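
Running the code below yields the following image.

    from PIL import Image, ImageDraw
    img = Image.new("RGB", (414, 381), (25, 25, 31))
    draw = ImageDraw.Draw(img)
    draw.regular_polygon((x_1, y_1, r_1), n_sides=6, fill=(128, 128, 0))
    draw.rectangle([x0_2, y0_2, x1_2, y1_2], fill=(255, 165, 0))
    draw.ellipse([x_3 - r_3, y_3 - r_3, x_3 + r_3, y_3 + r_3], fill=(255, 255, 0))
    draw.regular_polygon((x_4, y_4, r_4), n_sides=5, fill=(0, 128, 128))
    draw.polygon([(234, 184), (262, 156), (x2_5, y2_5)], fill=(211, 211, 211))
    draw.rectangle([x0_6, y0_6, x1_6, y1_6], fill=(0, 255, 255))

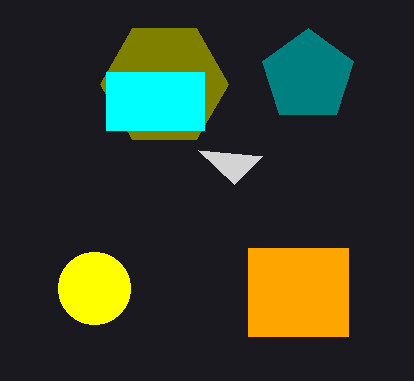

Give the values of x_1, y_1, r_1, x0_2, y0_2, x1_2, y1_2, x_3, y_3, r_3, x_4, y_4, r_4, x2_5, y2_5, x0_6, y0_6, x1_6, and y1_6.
x_1 = 164
y_1 = 84
r_1 = 64
x0_2 = 248
y0_2 = 248
x1_2 = 348
y1_2 = 336
x_3 = 94
y_3 = 288
r_3 = 36
x_4 = 308
y_4 = 76
r_4 = 48
x2_5 = 198
y2_5 = 150
x0_6 = 106
y0_6 = 72
x1_6 = 204
y1_6 = 130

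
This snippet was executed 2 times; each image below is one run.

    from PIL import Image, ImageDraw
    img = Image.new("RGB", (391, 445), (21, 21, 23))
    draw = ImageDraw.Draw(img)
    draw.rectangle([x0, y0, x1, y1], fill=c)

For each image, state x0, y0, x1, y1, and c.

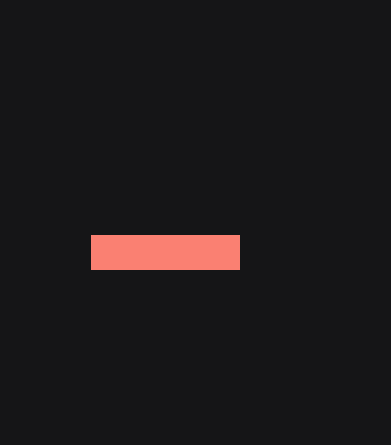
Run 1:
x0 = 91, y0 = 235, x1 = 239, y1 = 269, c = 'salmon'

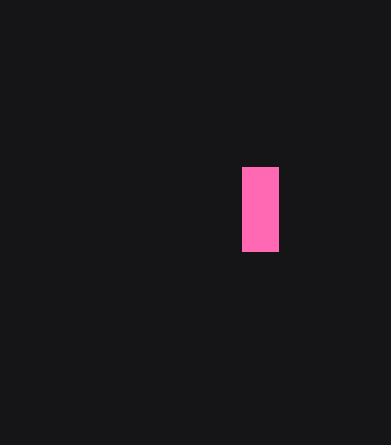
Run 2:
x0 = 242; y0 = 167; x1 = 278; y1 = 251; c = 'hotpink'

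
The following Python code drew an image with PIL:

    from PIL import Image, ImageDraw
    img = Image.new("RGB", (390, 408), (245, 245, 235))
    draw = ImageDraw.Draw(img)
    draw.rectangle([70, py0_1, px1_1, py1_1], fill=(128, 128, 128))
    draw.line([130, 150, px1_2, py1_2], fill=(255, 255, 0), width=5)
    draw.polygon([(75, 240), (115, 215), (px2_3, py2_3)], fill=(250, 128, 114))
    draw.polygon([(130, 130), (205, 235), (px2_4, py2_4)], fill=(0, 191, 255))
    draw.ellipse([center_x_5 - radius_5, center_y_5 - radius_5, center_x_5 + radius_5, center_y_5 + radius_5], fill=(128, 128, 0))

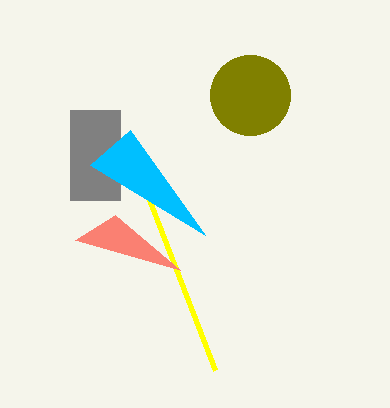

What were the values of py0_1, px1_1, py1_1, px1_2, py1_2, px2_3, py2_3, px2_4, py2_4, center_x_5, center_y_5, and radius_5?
py0_1 = 110, px1_1 = 120, py1_1 = 200, px1_2 = 215, py1_2 = 370, px2_3 = 180, py2_3 = 270, px2_4 = 90, py2_4 = 165, center_x_5 = 250, center_y_5 = 95, radius_5 = 40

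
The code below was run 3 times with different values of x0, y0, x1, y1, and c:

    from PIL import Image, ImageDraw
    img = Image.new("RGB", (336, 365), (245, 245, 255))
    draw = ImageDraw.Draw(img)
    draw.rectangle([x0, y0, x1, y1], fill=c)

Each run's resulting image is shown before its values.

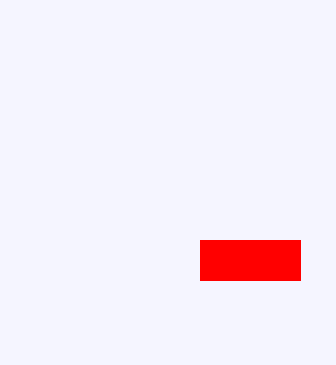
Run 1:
x0 = 200; y0 = 240; x1 = 300; y1 = 280; c = 'red'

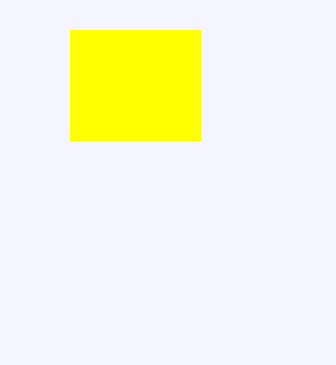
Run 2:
x0 = 70, y0 = 30, x1 = 200, y1 = 140, c = 'yellow'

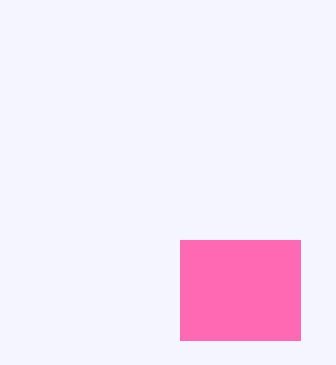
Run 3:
x0 = 180; y0 = 240; x1 = 300; y1 = 340; c = 'hotpink'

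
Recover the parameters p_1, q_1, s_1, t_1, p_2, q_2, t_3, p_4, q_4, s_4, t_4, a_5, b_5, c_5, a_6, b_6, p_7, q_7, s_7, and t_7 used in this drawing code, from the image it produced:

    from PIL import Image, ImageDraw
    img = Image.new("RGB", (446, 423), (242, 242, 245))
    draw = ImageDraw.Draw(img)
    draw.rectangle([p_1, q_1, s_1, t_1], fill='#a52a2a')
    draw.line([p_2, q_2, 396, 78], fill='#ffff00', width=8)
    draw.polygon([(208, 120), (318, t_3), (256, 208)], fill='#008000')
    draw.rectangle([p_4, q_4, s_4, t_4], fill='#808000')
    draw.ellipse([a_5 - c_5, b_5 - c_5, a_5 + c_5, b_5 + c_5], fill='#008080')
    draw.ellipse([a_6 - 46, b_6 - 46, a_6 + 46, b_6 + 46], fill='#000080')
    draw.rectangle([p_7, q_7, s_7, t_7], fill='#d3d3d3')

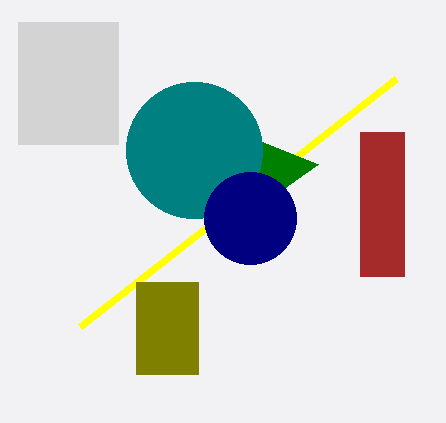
p_1 = 360, q_1 = 132, s_1 = 404, t_1 = 276, p_2 = 80, q_2 = 326, t_3 = 164, p_4 = 136, q_4 = 282, s_4 = 198, t_4 = 374, a_5 = 194, b_5 = 150, c_5 = 68, a_6 = 250, b_6 = 218, p_7 = 18, q_7 = 22, s_7 = 118, t_7 = 144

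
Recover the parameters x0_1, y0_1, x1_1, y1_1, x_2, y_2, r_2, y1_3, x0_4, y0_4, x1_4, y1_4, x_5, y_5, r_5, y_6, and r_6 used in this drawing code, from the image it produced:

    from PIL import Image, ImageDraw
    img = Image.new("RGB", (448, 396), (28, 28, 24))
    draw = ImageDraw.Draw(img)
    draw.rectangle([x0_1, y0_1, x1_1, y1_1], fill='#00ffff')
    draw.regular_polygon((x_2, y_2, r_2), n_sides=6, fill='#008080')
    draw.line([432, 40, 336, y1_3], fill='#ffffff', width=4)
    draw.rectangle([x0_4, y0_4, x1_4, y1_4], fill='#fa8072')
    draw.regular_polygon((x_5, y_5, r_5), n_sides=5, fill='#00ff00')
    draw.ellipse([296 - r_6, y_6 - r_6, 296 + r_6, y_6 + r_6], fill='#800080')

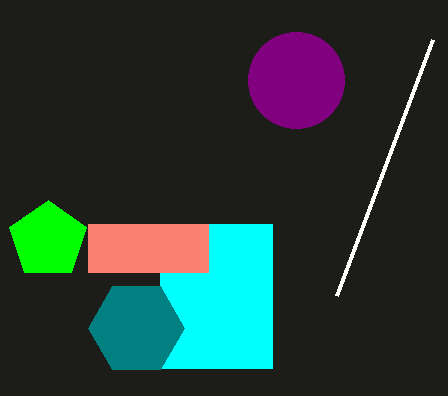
x0_1 = 160
y0_1 = 224
x1_1 = 272
y1_1 = 368
x_2 = 136
y_2 = 328
r_2 = 48
y1_3 = 296
x0_4 = 88
y0_4 = 224
x1_4 = 208
y1_4 = 272
x_5 = 48
y_5 = 240
r_5 = 40
y_6 = 80
r_6 = 48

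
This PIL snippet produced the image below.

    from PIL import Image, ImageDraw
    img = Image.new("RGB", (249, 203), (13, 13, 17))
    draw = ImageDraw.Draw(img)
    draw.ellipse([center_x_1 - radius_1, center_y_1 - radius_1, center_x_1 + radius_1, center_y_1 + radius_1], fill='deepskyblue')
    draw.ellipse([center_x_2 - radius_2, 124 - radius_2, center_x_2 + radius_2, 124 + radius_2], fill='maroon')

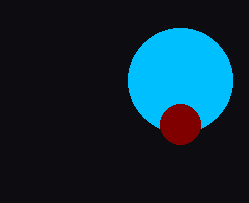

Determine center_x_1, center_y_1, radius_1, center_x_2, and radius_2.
center_x_1 = 180, center_y_1 = 80, radius_1 = 52, center_x_2 = 180, radius_2 = 20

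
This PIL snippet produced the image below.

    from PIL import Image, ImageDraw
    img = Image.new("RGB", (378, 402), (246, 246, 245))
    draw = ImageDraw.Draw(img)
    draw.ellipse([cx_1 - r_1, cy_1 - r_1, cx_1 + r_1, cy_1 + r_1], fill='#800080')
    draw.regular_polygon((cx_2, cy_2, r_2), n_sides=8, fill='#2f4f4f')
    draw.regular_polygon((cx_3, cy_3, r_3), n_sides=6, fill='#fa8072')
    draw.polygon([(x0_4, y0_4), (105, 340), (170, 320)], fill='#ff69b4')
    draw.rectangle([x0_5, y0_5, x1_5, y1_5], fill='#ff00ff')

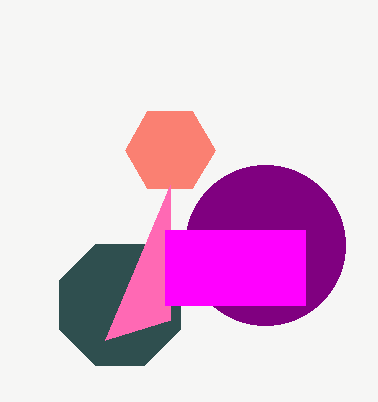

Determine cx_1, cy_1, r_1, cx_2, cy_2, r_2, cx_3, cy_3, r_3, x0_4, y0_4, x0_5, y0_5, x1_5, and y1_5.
cx_1 = 265; cy_1 = 245; r_1 = 80; cx_2 = 120; cy_2 = 305; r_2 = 65; cx_3 = 170; cy_3 = 150; r_3 = 45; x0_4 = 170; y0_4 = 185; x0_5 = 165; y0_5 = 230; x1_5 = 305; y1_5 = 305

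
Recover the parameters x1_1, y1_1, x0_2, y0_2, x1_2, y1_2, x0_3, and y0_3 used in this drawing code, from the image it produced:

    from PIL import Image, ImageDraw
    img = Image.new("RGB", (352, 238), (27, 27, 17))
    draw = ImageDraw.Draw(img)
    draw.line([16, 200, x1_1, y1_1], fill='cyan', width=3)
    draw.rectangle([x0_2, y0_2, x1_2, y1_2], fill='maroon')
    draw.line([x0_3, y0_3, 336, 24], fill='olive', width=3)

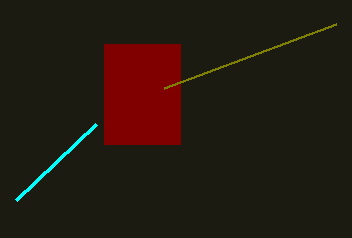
x1_1 = 96
y1_1 = 124
x0_2 = 104
y0_2 = 44
x1_2 = 180
y1_2 = 144
x0_3 = 164
y0_3 = 88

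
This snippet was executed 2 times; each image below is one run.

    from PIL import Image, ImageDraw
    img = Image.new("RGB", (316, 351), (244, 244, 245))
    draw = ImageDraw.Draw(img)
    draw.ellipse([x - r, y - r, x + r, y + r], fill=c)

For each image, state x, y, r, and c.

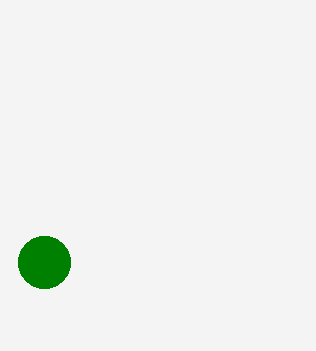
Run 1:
x = 44; y = 262; r = 26; c = 'green'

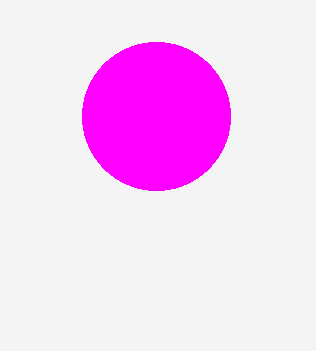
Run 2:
x = 156, y = 116, r = 74, c = 'magenta'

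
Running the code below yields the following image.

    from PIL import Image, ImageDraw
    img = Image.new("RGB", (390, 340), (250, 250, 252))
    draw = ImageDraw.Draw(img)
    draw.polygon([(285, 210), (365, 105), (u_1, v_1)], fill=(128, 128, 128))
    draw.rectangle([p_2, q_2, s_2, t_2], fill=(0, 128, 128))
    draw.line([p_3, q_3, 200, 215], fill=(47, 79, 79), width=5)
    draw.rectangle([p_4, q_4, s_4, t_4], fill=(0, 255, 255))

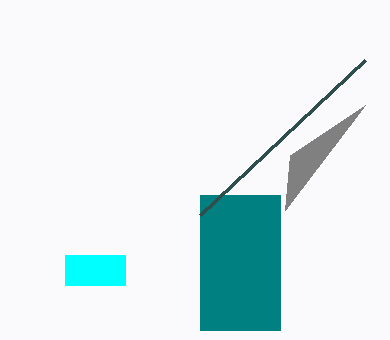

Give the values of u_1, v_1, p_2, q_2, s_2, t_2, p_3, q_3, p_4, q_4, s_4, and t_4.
u_1 = 290; v_1 = 155; p_2 = 200; q_2 = 195; s_2 = 280; t_2 = 330; p_3 = 365; q_3 = 60; p_4 = 65; q_4 = 255; s_4 = 125; t_4 = 285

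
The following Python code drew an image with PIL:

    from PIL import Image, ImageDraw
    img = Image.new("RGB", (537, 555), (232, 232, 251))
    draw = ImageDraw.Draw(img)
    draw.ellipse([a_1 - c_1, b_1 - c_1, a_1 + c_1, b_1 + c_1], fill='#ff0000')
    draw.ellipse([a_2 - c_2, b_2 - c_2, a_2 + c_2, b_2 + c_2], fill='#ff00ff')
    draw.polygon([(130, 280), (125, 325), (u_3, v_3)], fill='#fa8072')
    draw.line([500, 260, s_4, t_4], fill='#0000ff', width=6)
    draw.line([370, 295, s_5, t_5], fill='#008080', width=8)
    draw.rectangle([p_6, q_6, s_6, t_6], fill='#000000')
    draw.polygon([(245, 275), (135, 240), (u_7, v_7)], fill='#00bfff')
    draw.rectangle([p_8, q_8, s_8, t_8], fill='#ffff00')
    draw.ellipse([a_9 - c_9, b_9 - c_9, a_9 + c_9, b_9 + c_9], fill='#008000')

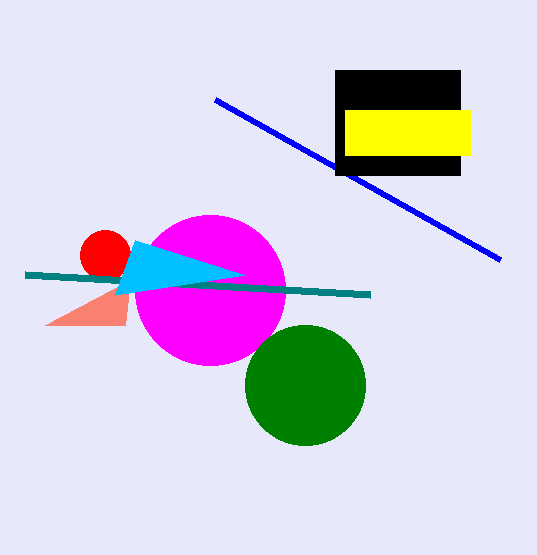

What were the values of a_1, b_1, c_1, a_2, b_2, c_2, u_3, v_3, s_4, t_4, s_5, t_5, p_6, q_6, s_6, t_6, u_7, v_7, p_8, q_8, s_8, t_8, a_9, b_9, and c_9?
a_1 = 105, b_1 = 255, c_1 = 25, a_2 = 210, b_2 = 290, c_2 = 75, u_3 = 45, v_3 = 325, s_4 = 215, t_4 = 100, s_5 = 25, t_5 = 275, p_6 = 335, q_6 = 70, s_6 = 460, t_6 = 175, u_7 = 115, v_7 = 295, p_8 = 345, q_8 = 110, s_8 = 470, t_8 = 155, a_9 = 305, b_9 = 385, c_9 = 60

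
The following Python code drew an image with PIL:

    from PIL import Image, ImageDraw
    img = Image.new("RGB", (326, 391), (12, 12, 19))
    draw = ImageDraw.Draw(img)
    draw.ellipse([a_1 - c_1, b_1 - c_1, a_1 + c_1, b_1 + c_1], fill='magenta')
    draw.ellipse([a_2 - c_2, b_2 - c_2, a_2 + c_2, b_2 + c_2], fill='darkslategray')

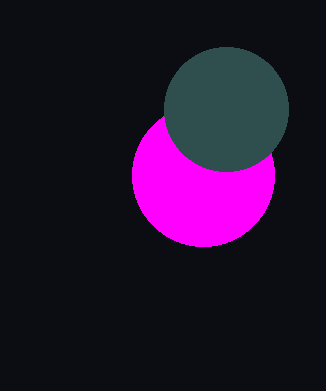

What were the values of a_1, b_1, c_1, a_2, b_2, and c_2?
a_1 = 203; b_1 = 175; c_1 = 71; a_2 = 226; b_2 = 109; c_2 = 62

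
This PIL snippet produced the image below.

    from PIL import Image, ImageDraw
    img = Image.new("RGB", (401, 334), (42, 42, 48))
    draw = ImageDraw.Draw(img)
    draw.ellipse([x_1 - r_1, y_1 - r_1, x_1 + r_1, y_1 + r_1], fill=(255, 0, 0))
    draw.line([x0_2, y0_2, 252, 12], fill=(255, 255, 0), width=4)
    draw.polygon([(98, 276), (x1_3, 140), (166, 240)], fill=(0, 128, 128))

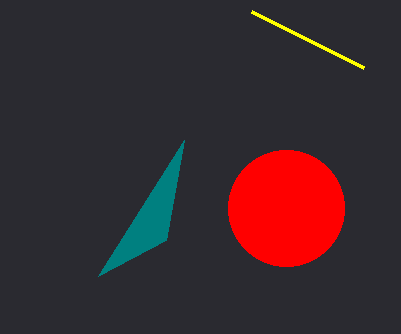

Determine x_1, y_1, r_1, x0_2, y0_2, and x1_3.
x_1 = 286; y_1 = 208; r_1 = 58; x0_2 = 364; y0_2 = 68; x1_3 = 184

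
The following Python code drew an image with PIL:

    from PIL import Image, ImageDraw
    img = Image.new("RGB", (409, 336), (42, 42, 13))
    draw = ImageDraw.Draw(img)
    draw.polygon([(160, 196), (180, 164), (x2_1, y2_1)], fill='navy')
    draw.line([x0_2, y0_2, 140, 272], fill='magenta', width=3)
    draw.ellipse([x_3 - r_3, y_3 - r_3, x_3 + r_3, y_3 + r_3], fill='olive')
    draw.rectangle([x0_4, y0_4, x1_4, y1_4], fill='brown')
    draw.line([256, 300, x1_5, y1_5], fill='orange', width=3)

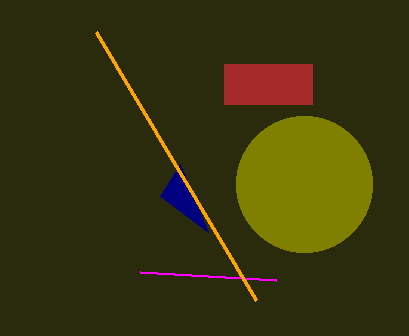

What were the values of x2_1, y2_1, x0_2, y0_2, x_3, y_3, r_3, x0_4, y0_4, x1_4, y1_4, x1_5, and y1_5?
x2_1 = 208; y2_1 = 232; x0_2 = 276; y0_2 = 280; x_3 = 304; y_3 = 184; r_3 = 68; x0_4 = 224; y0_4 = 64; x1_4 = 312; y1_4 = 104; x1_5 = 96; y1_5 = 32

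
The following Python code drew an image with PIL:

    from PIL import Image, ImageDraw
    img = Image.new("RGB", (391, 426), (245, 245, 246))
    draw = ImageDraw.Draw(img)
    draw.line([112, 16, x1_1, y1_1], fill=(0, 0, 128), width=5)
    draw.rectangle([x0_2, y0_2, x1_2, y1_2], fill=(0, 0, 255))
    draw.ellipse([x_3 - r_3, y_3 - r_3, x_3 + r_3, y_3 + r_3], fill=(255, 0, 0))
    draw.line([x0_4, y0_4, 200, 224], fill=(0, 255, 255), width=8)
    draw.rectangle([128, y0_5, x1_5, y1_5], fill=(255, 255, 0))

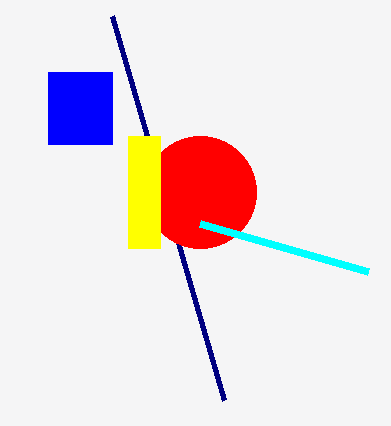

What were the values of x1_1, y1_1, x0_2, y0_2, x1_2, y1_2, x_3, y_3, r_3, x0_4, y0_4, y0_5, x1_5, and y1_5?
x1_1 = 224, y1_1 = 400, x0_2 = 48, y0_2 = 72, x1_2 = 112, y1_2 = 144, x_3 = 200, y_3 = 192, r_3 = 56, x0_4 = 368, y0_4 = 272, y0_5 = 136, x1_5 = 160, y1_5 = 248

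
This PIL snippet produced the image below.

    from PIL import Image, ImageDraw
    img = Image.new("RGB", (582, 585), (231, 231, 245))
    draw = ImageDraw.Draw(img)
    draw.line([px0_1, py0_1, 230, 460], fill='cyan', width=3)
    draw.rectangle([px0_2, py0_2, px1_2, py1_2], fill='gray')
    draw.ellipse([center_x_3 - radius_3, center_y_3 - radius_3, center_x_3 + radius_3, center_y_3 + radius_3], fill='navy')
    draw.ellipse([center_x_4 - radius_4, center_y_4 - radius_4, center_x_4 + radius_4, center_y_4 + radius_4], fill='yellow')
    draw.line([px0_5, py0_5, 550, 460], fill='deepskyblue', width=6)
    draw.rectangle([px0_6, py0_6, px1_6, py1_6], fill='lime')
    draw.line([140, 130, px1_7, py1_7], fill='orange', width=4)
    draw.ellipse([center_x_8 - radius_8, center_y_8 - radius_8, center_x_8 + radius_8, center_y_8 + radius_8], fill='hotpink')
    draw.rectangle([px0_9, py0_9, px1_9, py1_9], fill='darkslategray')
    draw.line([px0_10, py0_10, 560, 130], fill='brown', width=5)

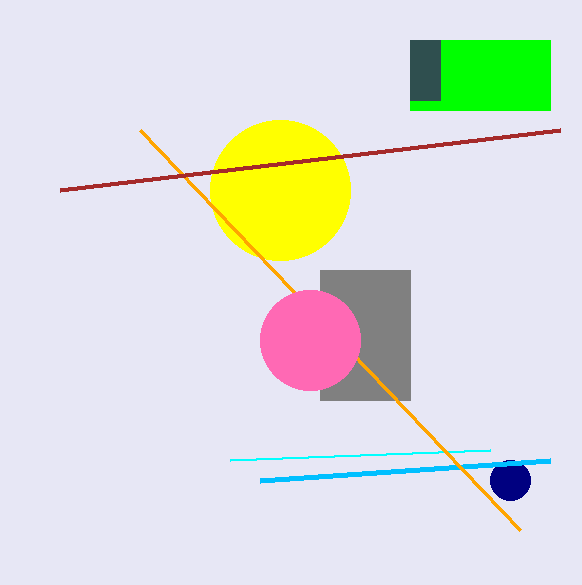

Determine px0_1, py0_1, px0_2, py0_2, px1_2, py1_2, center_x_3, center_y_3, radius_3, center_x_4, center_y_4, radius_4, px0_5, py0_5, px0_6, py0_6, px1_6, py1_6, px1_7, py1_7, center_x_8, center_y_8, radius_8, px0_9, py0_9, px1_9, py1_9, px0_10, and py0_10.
px0_1 = 490, py0_1 = 450, px0_2 = 320, py0_2 = 270, px1_2 = 410, py1_2 = 400, center_x_3 = 510, center_y_3 = 480, radius_3 = 20, center_x_4 = 280, center_y_4 = 190, radius_4 = 70, px0_5 = 260, py0_5 = 480, px0_6 = 410, py0_6 = 40, px1_6 = 550, py1_6 = 110, px1_7 = 520, py1_7 = 530, center_x_8 = 310, center_y_8 = 340, radius_8 = 50, px0_9 = 410, py0_9 = 40, px1_9 = 440, py1_9 = 100, px0_10 = 60, py0_10 = 190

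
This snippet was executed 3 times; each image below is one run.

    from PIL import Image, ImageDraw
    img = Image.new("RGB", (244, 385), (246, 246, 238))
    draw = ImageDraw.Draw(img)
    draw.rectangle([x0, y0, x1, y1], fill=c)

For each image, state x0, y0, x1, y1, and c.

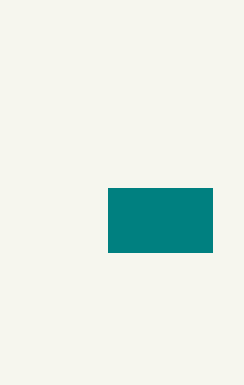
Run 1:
x0 = 108; y0 = 188; x1 = 212; y1 = 252; c = 'teal'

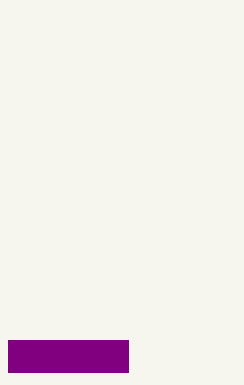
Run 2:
x0 = 8; y0 = 340; x1 = 128; y1 = 372; c = 'purple'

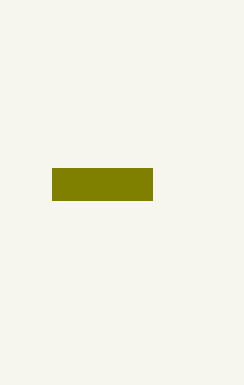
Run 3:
x0 = 52; y0 = 168; x1 = 152; y1 = 200; c = 'olive'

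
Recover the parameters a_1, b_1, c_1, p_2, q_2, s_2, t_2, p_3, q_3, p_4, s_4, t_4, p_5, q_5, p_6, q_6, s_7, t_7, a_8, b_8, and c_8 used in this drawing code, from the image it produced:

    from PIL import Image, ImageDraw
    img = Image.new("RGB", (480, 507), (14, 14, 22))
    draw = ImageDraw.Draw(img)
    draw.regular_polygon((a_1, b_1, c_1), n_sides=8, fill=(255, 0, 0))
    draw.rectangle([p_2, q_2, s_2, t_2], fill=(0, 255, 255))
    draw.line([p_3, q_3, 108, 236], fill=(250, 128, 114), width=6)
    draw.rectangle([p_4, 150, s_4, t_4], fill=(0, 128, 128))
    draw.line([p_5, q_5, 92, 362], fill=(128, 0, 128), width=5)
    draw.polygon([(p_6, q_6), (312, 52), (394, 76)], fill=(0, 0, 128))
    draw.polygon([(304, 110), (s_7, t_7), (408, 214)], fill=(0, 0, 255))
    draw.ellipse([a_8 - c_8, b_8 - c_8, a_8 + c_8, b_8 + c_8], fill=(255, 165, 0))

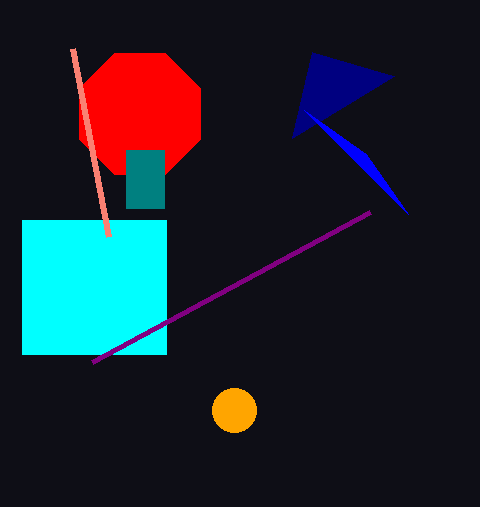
a_1 = 140, b_1 = 114, c_1 = 66, p_2 = 22, q_2 = 220, s_2 = 166, t_2 = 354, p_3 = 72, q_3 = 48, p_4 = 126, s_4 = 164, t_4 = 208, p_5 = 370, q_5 = 212, p_6 = 292, q_6 = 138, s_7 = 366, t_7 = 154, a_8 = 234, b_8 = 410, c_8 = 22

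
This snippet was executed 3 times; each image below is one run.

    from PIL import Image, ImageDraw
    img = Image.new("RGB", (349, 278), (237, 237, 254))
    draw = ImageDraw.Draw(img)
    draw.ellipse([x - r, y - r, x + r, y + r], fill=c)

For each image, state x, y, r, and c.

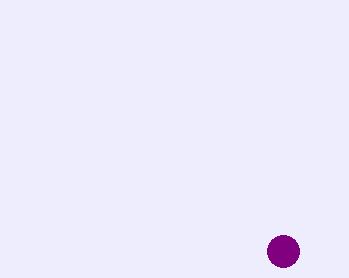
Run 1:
x = 283, y = 251, r = 16, c = 'purple'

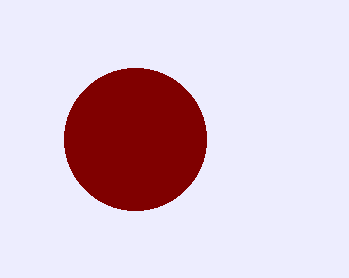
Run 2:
x = 135, y = 139, r = 71, c = 'maroon'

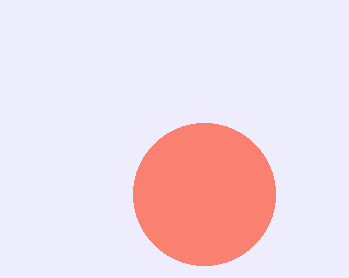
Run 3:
x = 204; y = 194; r = 71; c = 'salmon'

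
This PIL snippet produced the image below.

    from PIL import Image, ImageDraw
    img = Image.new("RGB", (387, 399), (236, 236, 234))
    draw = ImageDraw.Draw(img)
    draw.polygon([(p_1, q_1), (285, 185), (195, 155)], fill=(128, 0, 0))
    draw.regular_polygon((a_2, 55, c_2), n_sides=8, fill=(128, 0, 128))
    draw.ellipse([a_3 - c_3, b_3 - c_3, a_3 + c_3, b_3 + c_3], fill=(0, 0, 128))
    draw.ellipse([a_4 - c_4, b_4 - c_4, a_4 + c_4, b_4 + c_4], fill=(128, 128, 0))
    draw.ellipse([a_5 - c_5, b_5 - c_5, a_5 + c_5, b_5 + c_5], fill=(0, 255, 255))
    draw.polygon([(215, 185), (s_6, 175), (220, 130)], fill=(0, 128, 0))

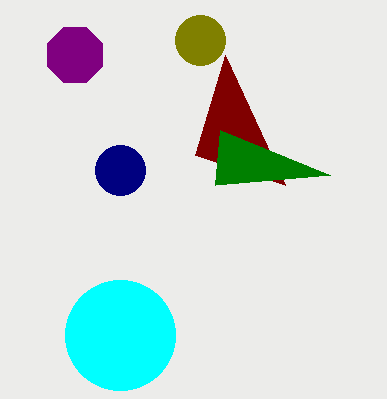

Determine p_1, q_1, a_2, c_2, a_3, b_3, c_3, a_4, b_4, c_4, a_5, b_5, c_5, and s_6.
p_1 = 225
q_1 = 55
a_2 = 75
c_2 = 30
a_3 = 120
b_3 = 170
c_3 = 25
a_4 = 200
b_4 = 40
c_4 = 25
a_5 = 120
b_5 = 335
c_5 = 55
s_6 = 330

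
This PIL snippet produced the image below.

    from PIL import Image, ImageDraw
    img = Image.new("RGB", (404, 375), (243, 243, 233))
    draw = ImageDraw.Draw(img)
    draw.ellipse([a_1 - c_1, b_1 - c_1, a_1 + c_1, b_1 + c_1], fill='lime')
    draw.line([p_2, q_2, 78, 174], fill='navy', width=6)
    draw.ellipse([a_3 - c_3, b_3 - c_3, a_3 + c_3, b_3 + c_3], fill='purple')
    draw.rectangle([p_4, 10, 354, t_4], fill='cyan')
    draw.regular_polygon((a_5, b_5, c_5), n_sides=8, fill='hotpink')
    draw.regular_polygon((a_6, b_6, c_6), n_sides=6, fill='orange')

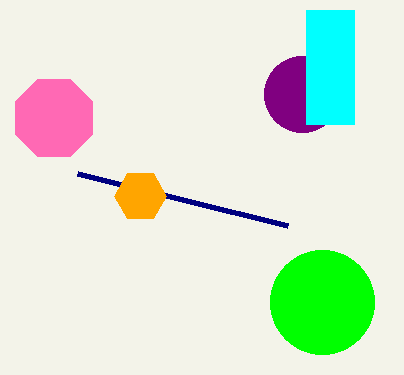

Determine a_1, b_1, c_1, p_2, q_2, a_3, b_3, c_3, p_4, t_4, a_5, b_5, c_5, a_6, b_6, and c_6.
a_1 = 322
b_1 = 302
c_1 = 52
p_2 = 288
q_2 = 226
a_3 = 302
b_3 = 94
c_3 = 38
p_4 = 306
t_4 = 124
a_5 = 54
b_5 = 118
c_5 = 42
a_6 = 140
b_6 = 196
c_6 = 26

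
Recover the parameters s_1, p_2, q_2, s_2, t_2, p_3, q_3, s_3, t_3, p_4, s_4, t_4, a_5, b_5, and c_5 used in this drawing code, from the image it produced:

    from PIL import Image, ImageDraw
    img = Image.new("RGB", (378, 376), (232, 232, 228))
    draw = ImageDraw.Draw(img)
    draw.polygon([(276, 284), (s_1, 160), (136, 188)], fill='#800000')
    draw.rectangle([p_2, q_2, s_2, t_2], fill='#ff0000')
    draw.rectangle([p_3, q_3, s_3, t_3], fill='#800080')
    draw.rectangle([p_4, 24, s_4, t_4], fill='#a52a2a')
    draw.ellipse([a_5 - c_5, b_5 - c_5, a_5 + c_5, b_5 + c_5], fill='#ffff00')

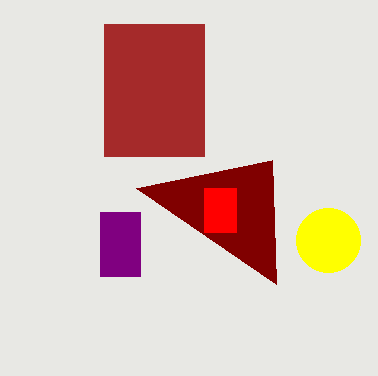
s_1 = 272
p_2 = 204
q_2 = 188
s_2 = 236
t_2 = 232
p_3 = 100
q_3 = 212
s_3 = 140
t_3 = 276
p_4 = 104
s_4 = 204
t_4 = 156
a_5 = 328
b_5 = 240
c_5 = 32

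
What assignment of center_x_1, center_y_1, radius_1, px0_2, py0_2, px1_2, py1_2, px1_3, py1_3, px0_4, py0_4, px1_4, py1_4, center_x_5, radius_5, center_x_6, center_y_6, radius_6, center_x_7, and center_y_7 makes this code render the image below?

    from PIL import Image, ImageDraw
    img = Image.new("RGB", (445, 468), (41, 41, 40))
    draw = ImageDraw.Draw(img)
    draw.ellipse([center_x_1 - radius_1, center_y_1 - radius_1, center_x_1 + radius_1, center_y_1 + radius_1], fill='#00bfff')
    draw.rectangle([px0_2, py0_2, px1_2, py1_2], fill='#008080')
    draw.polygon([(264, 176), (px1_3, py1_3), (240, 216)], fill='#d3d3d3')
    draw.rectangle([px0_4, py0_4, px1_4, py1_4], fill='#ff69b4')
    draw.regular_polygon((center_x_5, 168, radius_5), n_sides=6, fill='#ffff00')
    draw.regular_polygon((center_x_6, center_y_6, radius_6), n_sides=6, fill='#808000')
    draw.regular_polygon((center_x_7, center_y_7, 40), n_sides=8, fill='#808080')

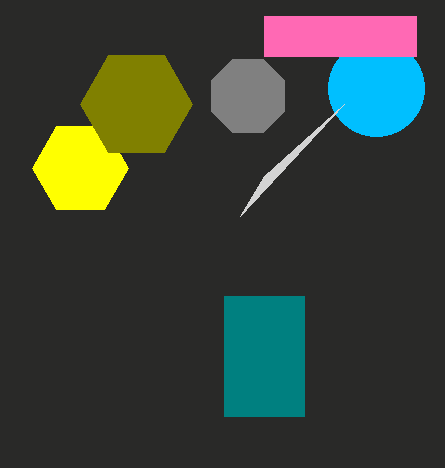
center_x_1 = 376, center_y_1 = 88, radius_1 = 48, px0_2 = 224, py0_2 = 296, px1_2 = 304, py1_2 = 416, px1_3 = 344, py1_3 = 104, px0_4 = 264, py0_4 = 16, px1_4 = 416, py1_4 = 56, center_x_5 = 80, radius_5 = 48, center_x_6 = 136, center_y_6 = 104, radius_6 = 56, center_x_7 = 248, center_y_7 = 96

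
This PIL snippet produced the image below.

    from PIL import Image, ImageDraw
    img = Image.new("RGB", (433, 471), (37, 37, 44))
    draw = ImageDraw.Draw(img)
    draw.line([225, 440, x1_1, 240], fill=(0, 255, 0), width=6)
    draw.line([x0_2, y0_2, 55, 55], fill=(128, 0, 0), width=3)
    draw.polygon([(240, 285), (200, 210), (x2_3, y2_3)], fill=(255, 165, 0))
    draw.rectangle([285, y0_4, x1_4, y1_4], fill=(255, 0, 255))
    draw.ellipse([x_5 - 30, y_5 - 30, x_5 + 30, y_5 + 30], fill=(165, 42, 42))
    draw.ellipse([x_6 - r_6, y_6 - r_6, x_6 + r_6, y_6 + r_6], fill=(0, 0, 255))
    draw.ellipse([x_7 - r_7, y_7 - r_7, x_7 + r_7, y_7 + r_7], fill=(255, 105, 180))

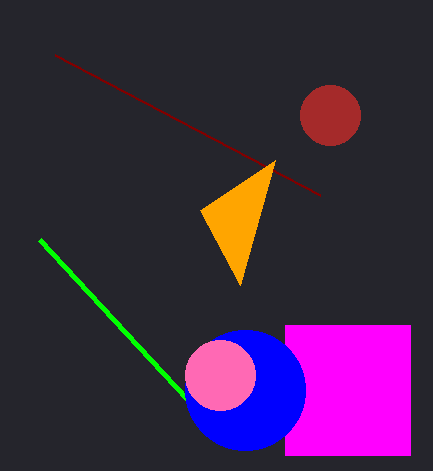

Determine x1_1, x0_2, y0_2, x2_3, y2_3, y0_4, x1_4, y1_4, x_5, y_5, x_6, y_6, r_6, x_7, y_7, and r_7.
x1_1 = 40; x0_2 = 320; y0_2 = 195; x2_3 = 275; y2_3 = 160; y0_4 = 325; x1_4 = 410; y1_4 = 455; x_5 = 330; y_5 = 115; x_6 = 245; y_6 = 390; r_6 = 60; x_7 = 220; y_7 = 375; r_7 = 35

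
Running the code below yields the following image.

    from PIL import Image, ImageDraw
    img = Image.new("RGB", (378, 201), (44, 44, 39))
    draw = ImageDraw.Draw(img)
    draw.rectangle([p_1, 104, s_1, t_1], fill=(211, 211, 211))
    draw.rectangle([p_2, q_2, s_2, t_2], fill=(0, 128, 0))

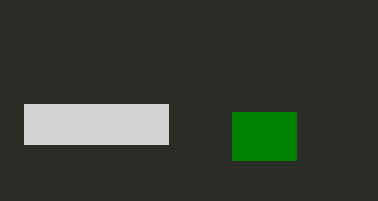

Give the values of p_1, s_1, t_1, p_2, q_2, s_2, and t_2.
p_1 = 24; s_1 = 168; t_1 = 144; p_2 = 232; q_2 = 112; s_2 = 296; t_2 = 160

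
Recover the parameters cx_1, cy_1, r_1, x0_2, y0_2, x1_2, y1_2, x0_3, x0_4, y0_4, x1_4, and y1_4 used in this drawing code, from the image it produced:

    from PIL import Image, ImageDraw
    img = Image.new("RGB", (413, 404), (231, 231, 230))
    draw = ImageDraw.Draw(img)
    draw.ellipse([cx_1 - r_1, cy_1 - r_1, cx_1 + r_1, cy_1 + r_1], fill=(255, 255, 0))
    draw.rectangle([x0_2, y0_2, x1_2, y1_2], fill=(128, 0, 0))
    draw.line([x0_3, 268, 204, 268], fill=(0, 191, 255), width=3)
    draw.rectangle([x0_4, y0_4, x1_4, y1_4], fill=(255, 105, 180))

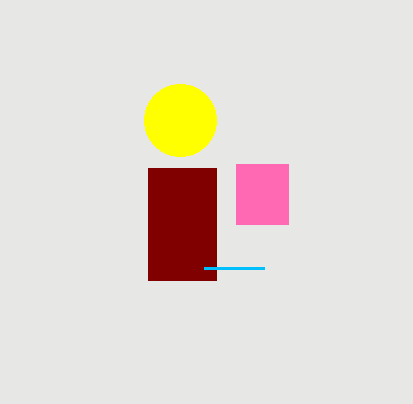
cx_1 = 180, cy_1 = 120, r_1 = 36, x0_2 = 148, y0_2 = 168, x1_2 = 216, y1_2 = 280, x0_3 = 264, x0_4 = 236, y0_4 = 164, x1_4 = 288, y1_4 = 224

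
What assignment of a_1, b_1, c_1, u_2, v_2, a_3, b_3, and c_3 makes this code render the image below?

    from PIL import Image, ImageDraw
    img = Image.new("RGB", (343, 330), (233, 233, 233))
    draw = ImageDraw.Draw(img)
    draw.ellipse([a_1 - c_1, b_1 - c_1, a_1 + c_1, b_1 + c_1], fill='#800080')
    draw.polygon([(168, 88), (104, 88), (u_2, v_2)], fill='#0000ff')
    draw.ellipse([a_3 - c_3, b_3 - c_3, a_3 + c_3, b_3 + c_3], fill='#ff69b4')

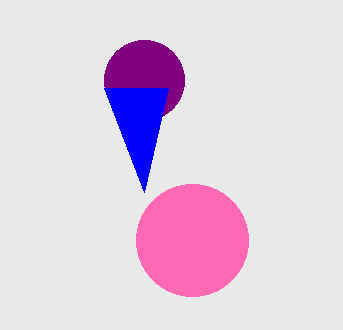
a_1 = 144, b_1 = 80, c_1 = 40, u_2 = 144, v_2 = 192, a_3 = 192, b_3 = 240, c_3 = 56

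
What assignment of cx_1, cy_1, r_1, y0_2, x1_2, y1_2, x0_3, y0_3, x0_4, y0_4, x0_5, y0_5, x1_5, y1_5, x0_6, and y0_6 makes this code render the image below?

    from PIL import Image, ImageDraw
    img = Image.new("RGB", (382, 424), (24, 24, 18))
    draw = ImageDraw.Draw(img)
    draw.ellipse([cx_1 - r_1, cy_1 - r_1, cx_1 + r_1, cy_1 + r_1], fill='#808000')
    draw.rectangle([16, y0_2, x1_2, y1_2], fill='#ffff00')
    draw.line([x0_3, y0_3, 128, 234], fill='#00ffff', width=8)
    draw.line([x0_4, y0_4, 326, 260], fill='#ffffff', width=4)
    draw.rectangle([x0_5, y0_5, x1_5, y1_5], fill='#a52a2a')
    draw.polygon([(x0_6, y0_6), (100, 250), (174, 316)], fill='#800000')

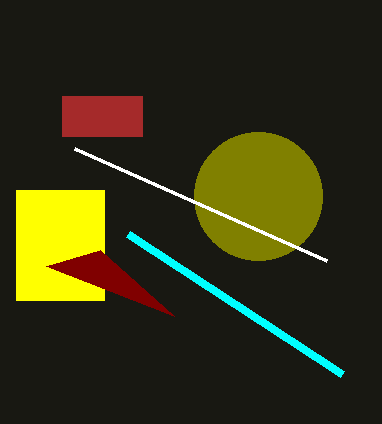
cx_1 = 258, cy_1 = 196, r_1 = 64, y0_2 = 190, x1_2 = 104, y1_2 = 300, x0_3 = 342, y0_3 = 374, x0_4 = 74, y0_4 = 148, x0_5 = 62, y0_5 = 96, x1_5 = 142, y1_5 = 136, x0_6 = 46, y0_6 = 266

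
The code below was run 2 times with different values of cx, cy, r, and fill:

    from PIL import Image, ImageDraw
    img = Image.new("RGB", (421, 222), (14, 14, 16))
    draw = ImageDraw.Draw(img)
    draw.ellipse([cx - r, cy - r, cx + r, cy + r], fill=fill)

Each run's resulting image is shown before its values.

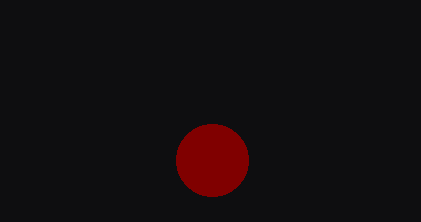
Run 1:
cx = 212
cy = 160
r = 36
fill = 'maroon'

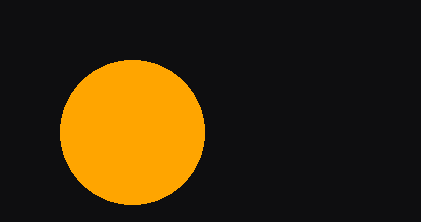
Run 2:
cx = 132
cy = 132
r = 72
fill = 'orange'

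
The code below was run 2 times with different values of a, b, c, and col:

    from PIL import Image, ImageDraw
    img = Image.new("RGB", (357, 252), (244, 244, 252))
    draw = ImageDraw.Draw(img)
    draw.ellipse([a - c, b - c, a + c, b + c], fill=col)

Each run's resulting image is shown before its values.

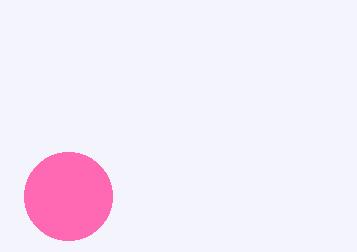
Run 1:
a = 68
b = 196
c = 44
col = 'hotpink'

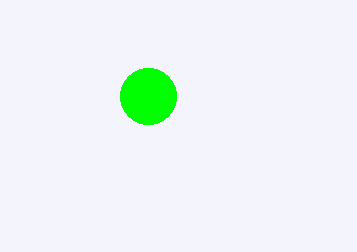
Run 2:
a = 148; b = 96; c = 28; col = 'lime'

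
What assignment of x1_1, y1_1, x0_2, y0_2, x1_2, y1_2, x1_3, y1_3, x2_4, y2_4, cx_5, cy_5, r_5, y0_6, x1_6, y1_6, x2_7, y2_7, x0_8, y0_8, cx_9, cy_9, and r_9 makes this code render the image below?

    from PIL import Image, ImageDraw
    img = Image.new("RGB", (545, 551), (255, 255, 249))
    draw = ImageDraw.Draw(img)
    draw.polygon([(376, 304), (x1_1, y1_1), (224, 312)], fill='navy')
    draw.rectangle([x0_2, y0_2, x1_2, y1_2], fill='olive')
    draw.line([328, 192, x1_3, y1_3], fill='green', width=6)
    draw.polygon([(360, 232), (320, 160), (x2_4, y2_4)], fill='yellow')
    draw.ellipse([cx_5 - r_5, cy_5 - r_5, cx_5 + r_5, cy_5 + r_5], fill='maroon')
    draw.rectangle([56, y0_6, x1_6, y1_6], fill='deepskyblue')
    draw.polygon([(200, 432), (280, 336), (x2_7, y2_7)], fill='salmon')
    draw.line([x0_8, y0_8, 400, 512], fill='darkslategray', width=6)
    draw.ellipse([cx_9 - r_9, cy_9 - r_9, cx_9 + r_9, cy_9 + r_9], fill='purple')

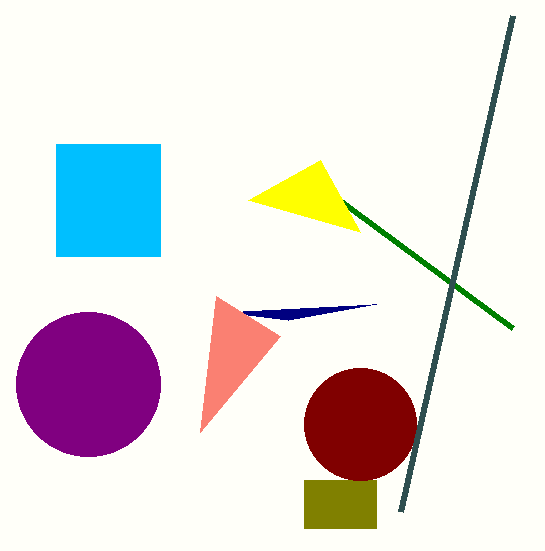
x1_1 = 288, y1_1 = 320, x0_2 = 304, y0_2 = 480, x1_2 = 376, y1_2 = 528, x1_3 = 512, y1_3 = 328, x2_4 = 248, y2_4 = 200, cx_5 = 360, cy_5 = 424, r_5 = 56, y0_6 = 144, x1_6 = 160, y1_6 = 256, x2_7 = 216, y2_7 = 296, x0_8 = 512, y0_8 = 16, cx_9 = 88, cy_9 = 384, r_9 = 72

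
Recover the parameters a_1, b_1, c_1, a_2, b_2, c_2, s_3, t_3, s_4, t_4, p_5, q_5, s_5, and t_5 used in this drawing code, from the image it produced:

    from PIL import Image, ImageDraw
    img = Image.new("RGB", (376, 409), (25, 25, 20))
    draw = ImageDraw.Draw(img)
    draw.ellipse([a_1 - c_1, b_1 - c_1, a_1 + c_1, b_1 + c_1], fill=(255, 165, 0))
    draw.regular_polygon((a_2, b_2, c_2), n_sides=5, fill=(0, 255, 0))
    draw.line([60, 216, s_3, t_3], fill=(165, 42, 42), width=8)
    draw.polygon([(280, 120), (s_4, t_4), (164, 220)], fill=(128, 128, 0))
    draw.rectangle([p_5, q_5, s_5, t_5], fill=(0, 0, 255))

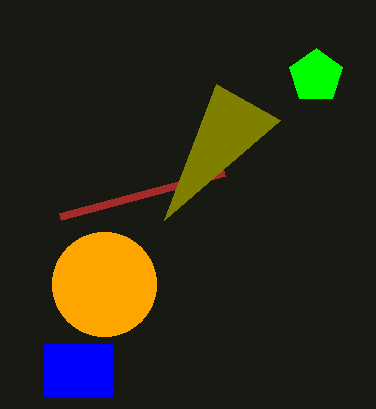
a_1 = 104; b_1 = 284; c_1 = 52; a_2 = 316; b_2 = 76; c_2 = 28; s_3 = 224; t_3 = 172; s_4 = 216; t_4 = 84; p_5 = 44; q_5 = 344; s_5 = 112; t_5 = 396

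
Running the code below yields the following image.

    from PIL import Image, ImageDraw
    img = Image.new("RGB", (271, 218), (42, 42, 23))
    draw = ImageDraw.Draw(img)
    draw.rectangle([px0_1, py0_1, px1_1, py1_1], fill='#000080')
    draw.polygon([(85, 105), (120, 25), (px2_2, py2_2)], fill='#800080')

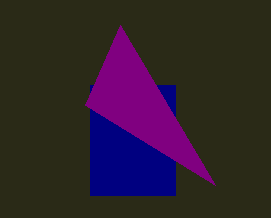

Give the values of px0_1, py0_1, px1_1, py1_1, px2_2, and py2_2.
px0_1 = 90
py0_1 = 85
px1_1 = 175
py1_1 = 195
px2_2 = 215
py2_2 = 185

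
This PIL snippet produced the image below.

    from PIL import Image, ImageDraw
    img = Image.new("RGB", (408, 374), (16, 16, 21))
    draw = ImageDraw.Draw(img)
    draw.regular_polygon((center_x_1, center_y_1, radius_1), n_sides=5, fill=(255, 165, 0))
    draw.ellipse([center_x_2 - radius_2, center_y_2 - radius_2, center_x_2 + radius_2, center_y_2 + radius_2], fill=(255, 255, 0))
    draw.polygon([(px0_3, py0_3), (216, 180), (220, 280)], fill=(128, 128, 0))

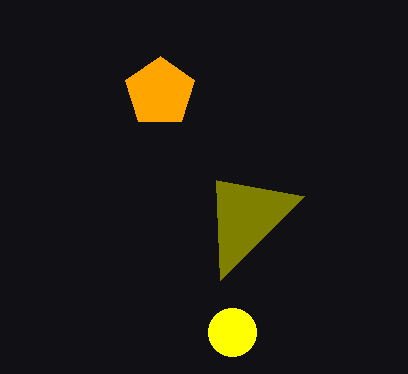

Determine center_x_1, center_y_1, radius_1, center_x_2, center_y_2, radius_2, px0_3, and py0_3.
center_x_1 = 160, center_y_1 = 92, radius_1 = 36, center_x_2 = 232, center_y_2 = 332, radius_2 = 24, px0_3 = 304, py0_3 = 196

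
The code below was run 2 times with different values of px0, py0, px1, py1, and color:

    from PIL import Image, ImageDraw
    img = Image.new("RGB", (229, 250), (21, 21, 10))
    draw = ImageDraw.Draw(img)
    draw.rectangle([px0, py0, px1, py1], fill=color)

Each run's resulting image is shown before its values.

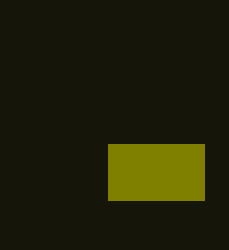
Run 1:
px0 = 108; py0 = 144; px1 = 204; py1 = 200; color = 'olive'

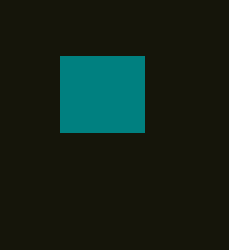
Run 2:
px0 = 60
py0 = 56
px1 = 144
py1 = 132
color = 'teal'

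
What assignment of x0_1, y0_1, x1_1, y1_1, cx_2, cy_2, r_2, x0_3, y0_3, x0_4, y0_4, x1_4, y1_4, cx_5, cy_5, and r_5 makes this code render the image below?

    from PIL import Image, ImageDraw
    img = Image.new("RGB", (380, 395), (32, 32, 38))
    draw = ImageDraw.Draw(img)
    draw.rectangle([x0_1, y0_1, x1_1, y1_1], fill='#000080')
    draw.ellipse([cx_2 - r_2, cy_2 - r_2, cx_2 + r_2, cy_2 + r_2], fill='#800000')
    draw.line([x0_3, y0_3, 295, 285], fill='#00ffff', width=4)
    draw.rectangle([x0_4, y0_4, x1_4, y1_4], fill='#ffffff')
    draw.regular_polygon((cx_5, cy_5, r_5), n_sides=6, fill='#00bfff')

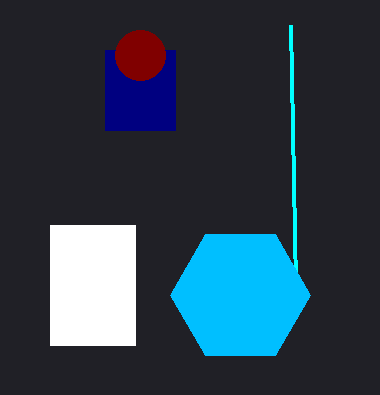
x0_1 = 105
y0_1 = 50
x1_1 = 175
y1_1 = 130
cx_2 = 140
cy_2 = 55
r_2 = 25
x0_3 = 290
y0_3 = 25
x0_4 = 50
y0_4 = 225
x1_4 = 135
y1_4 = 345
cx_5 = 240
cy_5 = 295
r_5 = 70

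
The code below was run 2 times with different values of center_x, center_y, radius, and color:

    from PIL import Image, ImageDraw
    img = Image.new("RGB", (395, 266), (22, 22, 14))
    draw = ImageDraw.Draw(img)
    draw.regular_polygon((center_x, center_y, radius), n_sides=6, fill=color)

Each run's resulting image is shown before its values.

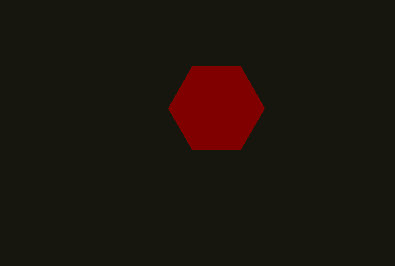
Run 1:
center_x = 216, center_y = 108, radius = 48, color = 'maroon'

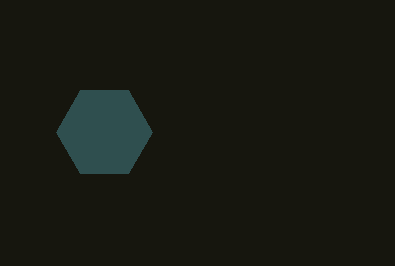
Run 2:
center_x = 104, center_y = 132, radius = 48, color = 'darkslategray'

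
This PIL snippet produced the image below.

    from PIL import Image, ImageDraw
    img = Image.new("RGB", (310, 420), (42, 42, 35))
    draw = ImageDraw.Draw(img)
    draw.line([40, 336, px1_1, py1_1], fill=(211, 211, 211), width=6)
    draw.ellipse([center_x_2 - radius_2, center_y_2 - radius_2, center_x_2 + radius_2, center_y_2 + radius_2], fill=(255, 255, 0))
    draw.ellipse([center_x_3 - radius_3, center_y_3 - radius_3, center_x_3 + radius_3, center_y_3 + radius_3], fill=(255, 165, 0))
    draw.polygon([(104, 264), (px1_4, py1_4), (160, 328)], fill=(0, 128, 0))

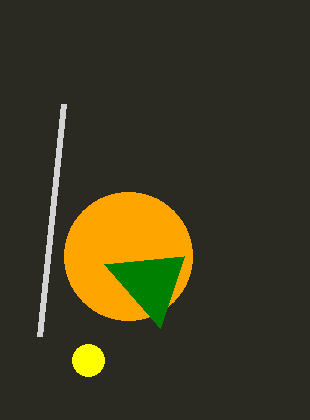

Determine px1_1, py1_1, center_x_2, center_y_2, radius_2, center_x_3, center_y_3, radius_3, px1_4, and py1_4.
px1_1 = 64
py1_1 = 104
center_x_2 = 88
center_y_2 = 360
radius_2 = 16
center_x_3 = 128
center_y_3 = 256
radius_3 = 64
px1_4 = 184
py1_4 = 256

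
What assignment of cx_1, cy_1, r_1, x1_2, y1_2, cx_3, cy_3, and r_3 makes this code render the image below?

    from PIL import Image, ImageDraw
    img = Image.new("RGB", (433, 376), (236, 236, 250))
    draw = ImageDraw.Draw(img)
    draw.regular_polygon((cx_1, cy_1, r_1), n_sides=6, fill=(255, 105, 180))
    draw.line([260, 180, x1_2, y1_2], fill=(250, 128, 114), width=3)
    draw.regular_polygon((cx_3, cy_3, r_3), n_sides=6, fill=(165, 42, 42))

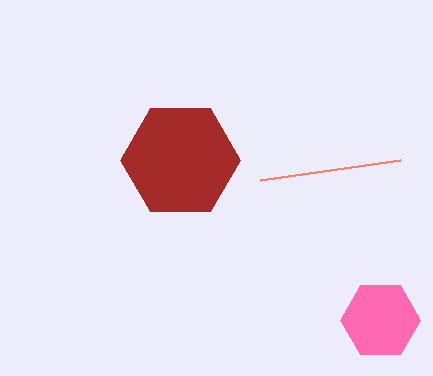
cx_1 = 380, cy_1 = 320, r_1 = 40, x1_2 = 400, y1_2 = 160, cx_3 = 180, cy_3 = 160, r_3 = 60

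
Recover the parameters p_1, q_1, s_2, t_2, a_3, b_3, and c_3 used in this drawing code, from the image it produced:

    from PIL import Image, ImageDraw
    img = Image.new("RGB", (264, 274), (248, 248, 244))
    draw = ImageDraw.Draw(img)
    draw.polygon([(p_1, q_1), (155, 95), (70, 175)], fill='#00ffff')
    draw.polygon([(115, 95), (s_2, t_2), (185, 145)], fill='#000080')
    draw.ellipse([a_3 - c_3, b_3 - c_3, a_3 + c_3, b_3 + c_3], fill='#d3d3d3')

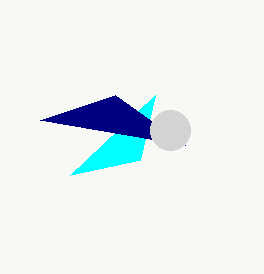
p_1 = 140
q_1 = 160
s_2 = 40
t_2 = 120
a_3 = 170
b_3 = 130
c_3 = 20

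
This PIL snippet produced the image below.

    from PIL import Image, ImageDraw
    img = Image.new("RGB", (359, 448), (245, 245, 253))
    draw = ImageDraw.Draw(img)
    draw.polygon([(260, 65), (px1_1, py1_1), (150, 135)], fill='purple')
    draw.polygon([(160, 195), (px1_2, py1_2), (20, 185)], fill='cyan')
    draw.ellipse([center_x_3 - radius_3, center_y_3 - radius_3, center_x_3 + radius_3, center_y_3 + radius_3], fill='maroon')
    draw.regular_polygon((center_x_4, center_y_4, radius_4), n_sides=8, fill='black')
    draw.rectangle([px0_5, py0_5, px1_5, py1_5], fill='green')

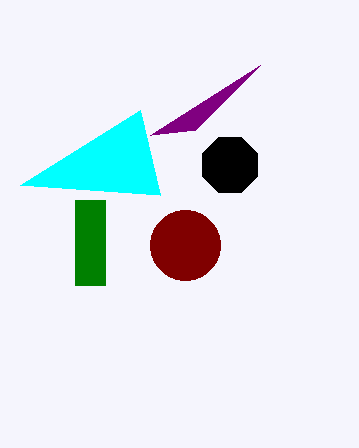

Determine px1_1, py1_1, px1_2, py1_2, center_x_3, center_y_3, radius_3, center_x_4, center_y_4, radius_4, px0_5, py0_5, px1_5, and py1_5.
px1_1 = 195
py1_1 = 130
px1_2 = 140
py1_2 = 110
center_x_3 = 185
center_y_3 = 245
radius_3 = 35
center_x_4 = 230
center_y_4 = 165
radius_4 = 30
px0_5 = 75
py0_5 = 200
px1_5 = 105
py1_5 = 285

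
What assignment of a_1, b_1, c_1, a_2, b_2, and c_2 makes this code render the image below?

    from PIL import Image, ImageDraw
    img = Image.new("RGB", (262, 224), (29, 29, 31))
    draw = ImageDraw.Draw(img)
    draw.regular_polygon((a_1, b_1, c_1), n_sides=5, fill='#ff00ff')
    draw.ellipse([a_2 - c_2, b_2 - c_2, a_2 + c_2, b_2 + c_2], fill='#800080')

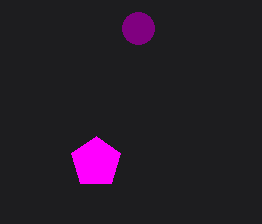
a_1 = 96; b_1 = 162; c_1 = 26; a_2 = 138; b_2 = 28; c_2 = 16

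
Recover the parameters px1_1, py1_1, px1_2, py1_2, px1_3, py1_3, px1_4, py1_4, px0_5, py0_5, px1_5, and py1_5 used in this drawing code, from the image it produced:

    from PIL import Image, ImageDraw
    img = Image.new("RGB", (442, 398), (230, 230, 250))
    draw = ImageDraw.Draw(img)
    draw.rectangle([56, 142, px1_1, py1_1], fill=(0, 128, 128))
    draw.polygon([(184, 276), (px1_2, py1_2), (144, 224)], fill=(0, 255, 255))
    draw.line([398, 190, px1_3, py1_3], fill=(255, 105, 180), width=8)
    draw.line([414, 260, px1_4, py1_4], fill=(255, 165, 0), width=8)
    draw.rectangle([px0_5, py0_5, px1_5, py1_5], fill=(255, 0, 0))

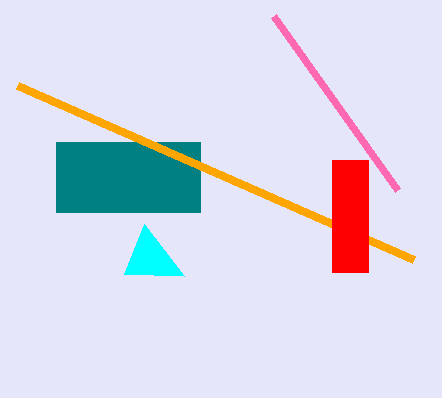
px1_1 = 200, py1_1 = 212, px1_2 = 124, py1_2 = 274, px1_3 = 274, py1_3 = 16, px1_4 = 18, py1_4 = 86, px0_5 = 332, py0_5 = 160, px1_5 = 368, py1_5 = 272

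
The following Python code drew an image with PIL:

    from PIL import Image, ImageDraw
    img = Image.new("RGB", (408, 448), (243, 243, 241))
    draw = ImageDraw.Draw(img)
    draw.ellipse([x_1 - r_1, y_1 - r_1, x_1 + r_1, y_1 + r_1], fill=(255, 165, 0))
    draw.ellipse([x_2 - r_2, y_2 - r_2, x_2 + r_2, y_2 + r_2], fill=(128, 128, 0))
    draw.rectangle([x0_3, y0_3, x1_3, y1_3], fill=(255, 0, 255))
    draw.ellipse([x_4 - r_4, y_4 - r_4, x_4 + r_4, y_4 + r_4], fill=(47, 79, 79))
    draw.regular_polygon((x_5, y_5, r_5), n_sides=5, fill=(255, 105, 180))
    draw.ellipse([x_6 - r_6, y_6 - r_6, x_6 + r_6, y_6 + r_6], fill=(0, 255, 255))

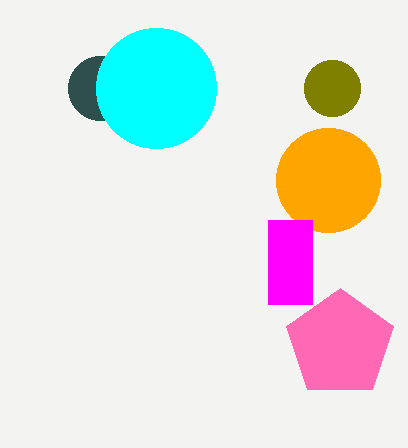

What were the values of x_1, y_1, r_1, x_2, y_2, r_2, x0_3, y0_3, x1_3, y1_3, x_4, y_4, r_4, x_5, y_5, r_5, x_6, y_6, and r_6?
x_1 = 328
y_1 = 180
r_1 = 52
x_2 = 332
y_2 = 88
r_2 = 28
x0_3 = 268
y0_3 = 220
x1_3 = 312
y1_3 = 304
x_4 = 100
y_4 = 88
r_4 = 32
x_5 = 340
y_5 = 344
r_5 = 56
x_6 = 156
y_6 = 88
r_6 = 60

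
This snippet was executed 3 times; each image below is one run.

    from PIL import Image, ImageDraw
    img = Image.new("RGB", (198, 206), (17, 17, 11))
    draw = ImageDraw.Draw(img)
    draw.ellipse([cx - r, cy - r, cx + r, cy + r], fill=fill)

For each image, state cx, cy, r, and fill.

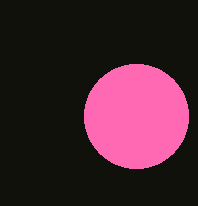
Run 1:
cx = 136
cy = 116
r = 52
fill = 'hotpink'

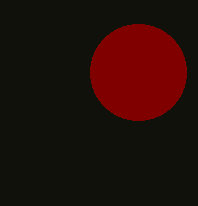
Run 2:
cx = 138; cy = 72; r = 48; fill = 'maroon'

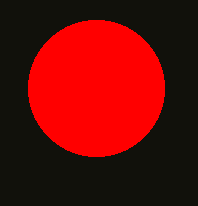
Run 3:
cx = 96; cy = 88; r = 68; fill = 'red'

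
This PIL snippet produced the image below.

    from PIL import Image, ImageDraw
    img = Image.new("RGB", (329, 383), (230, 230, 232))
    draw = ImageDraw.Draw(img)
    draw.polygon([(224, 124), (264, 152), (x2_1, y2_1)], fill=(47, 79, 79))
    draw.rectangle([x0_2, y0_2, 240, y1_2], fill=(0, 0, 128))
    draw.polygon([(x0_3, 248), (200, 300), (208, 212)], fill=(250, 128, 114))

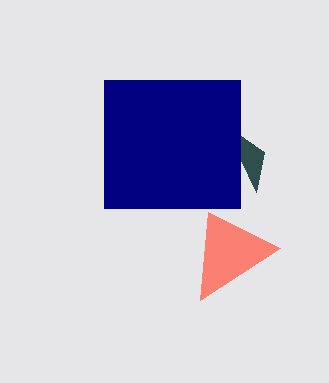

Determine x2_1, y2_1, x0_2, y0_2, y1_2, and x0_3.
x2_1 = 256; y2_1 = 192; x0_2 = 104; y0_2 = 80; y1_2 = 208; x0_3 = 280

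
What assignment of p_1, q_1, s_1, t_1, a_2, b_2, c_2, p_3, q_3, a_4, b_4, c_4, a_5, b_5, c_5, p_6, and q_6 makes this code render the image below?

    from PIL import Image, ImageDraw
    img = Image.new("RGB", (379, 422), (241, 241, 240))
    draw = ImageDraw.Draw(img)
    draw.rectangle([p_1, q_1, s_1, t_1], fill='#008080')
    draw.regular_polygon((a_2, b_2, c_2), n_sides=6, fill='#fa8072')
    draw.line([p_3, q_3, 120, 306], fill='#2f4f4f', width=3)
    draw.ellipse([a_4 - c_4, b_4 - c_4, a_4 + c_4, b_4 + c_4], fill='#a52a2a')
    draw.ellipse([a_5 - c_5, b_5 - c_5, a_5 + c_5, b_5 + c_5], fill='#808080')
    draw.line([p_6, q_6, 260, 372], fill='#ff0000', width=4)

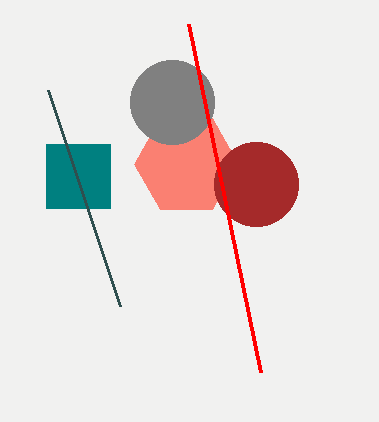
p_1 = 46, q_1 = 144, s_1 = 110, t_1 = 208, a_2 = 186, b_2 = 164, c_2 = 52, p_3 = 48, q_3 = 90, a_4 = 256, b_4 = 184, c_4 = 42, a_5 = 172, b_5 = 102, c_5 = 42, p_6 = 188, q_6 = 24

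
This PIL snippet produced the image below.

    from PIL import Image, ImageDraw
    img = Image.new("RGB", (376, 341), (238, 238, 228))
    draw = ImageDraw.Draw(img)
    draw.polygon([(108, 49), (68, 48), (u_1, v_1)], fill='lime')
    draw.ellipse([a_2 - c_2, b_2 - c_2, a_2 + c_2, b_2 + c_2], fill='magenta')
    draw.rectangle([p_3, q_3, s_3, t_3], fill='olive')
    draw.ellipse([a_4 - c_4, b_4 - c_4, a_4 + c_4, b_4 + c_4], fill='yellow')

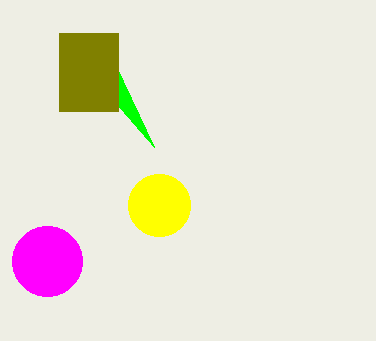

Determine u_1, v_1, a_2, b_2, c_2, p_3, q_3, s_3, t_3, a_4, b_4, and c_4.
u_1 = 154
v_1 = 147
a_2 = 47
b_2 = 261
c_2 = 35
p_3 = 59
q_3 = 33
s_3 = 118
t_3 = 111
a_4 = 159
b_4 = 205
c_4 = 31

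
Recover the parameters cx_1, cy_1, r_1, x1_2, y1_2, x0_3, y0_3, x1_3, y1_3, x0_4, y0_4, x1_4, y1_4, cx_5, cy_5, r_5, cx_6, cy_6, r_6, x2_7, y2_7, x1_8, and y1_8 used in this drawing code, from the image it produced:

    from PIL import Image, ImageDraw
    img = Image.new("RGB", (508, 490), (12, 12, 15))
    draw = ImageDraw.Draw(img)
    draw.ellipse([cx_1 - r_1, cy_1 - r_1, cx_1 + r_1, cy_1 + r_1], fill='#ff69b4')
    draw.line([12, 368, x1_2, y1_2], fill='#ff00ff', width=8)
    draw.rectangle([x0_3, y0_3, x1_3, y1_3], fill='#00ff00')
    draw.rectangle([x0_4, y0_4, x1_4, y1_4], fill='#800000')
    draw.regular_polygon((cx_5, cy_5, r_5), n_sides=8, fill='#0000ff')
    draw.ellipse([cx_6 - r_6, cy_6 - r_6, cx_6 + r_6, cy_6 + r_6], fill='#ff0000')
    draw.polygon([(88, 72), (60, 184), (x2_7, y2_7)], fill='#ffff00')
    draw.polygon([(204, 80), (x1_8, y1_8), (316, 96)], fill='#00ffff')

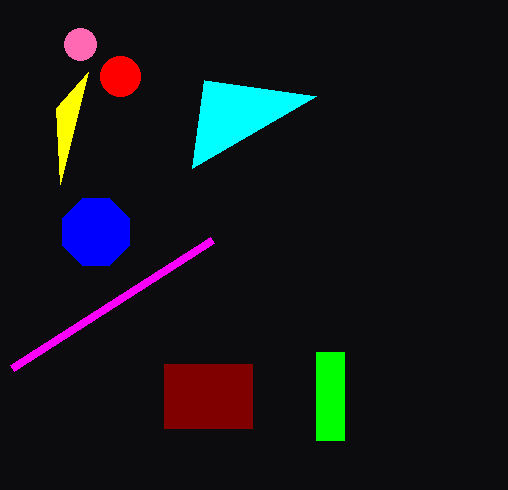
cx_1 = 80, cy_1 = 44, r_1 = 16, x1_2 = 212, y1_2 = 240, x0_3 = 316, y0_3 = 352, x1_3 = 344, y1_3 = 440, x0_4 = 164, y0_4 = 364, x1_4 = 252, y1_4 = 428, cx_5 = 96, cy_5 = 232, r_5 = 36, cx_6 = 120, cy_6 = 76, r_6 = 20, x2_7 = 56, y2_7 = 108, x1_8 = 192, y1_8 = 168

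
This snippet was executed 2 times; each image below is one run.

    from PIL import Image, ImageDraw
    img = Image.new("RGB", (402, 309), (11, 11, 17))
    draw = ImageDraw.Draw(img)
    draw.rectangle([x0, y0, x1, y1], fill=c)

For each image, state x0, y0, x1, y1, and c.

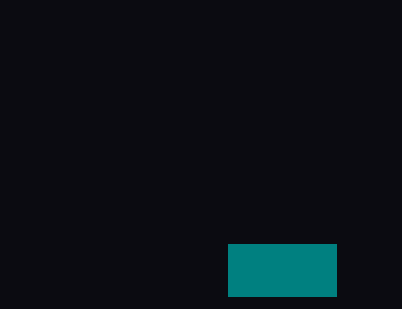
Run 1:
x0 = 228, y0 = 244, x1 = 336, y1 = 296, c = 'teal'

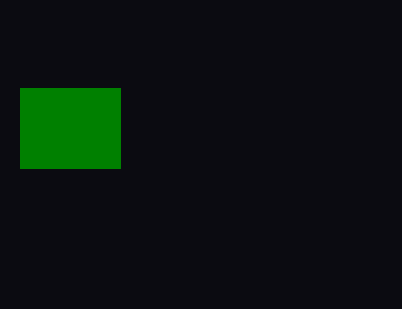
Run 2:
x0 = 20, y0 = 88, x1 = 120, y1 = 168, c = 'green'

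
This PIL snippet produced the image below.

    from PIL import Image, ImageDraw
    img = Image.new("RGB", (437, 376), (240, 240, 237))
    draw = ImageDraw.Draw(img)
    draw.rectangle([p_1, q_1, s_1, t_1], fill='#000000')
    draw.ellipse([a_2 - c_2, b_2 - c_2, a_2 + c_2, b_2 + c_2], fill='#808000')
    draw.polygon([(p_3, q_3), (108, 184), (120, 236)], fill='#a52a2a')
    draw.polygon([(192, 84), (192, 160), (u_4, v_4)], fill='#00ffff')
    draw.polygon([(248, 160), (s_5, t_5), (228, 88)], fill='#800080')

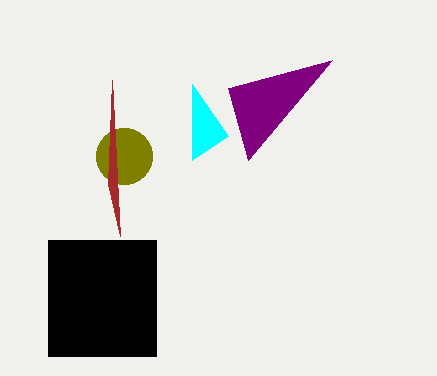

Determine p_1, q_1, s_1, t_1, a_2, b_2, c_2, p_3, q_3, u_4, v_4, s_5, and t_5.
p_1 = 48, q_1 = 240, s_1 = 156, t_1 = 356, a_2 = 124, b_2 = 156, c_2 = 28, p_3 = 112, q_3 = 80, u_4 = 228, v_4 = 136, s_5 = 332, t_5 = 60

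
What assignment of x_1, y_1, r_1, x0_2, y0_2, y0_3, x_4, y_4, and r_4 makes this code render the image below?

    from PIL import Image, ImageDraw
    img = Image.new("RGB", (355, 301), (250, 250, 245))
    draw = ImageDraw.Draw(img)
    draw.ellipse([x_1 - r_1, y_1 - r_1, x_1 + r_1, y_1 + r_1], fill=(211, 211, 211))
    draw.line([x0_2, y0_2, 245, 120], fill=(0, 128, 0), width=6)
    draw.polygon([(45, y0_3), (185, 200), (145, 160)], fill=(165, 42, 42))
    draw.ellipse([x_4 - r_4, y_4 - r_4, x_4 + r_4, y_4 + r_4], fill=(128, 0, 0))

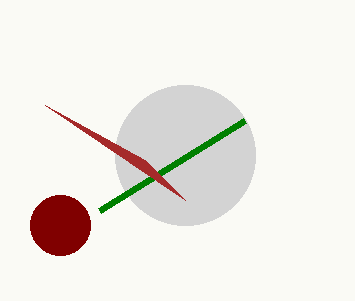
x_1 = 185, y_1 = 155, r_1 = 70, x0_2 = 100, y0_2 = 210, y0_3 = 105, x_4 = 60, y_4 = 225, r_4 = 30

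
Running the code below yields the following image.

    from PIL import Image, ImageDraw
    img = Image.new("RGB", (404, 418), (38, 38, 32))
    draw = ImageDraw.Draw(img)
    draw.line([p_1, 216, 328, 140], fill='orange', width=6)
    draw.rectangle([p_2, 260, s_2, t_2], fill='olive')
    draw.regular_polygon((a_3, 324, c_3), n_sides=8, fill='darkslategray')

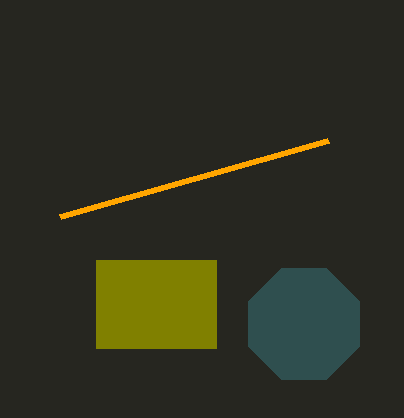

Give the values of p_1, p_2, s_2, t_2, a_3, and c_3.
p_1 = 60; p_2 = 96; s_2 = 216; t_2 = 348; a_3 = 304; c_3 = 60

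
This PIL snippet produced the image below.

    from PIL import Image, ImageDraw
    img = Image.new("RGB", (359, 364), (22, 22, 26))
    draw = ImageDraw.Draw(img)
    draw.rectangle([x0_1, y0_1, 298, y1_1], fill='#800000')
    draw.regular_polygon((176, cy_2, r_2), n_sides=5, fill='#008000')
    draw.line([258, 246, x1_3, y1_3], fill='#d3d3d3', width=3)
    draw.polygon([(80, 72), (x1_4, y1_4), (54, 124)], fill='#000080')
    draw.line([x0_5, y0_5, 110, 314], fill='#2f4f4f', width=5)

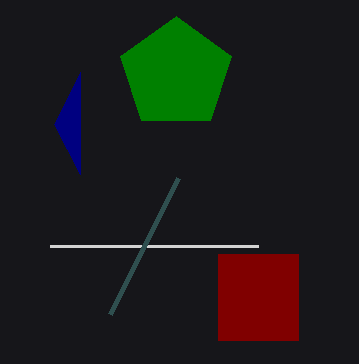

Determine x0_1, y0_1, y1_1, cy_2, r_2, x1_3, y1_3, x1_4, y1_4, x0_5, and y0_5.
x0_1 = 218; y0_1 = 254; y1_1 = 340; cy_2 = 74; r_2 = 58; x1_3 = 50; y1_3 = 246; x1_4 = 80; y1_4 = 174; x0_5 = 178; y0_5 = 178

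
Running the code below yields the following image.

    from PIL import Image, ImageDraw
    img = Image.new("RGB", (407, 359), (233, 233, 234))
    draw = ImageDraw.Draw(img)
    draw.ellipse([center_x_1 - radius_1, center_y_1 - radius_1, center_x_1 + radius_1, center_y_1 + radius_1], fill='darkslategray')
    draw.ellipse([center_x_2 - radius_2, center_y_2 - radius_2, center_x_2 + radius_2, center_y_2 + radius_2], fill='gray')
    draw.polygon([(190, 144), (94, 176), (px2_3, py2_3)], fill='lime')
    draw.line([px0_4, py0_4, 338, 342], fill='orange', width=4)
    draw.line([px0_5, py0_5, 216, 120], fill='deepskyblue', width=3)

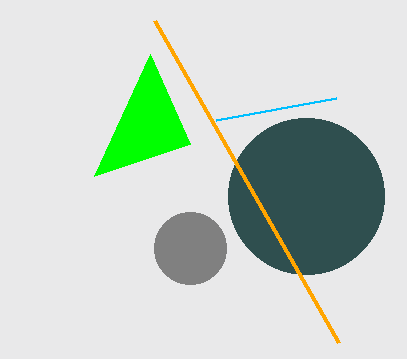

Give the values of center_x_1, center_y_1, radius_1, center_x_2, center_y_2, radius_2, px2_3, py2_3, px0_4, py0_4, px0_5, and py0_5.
center_x_1 = 306
center_y_1 = 196
radius_1 = 78
center_x_2 = 190
center_y_2 = 248
radius_2 = 36
px2_3 = 150
py2_3 = 54
px0_4 = 154
py0_4 = 20
px0_5 = 336
py0_5 = 98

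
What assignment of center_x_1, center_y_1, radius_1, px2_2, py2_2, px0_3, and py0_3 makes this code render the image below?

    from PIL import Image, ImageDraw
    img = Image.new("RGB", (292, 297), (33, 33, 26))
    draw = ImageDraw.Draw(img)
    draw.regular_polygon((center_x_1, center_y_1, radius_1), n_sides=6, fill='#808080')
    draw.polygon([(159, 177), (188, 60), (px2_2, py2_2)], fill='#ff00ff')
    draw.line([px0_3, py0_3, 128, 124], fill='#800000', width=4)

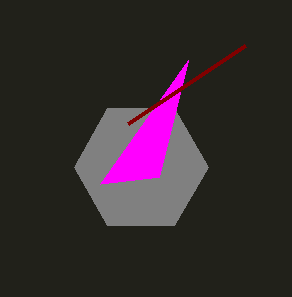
center_x_1 = 141
center_y_1 = 167
radius_1 = 67
px2_2 = 100
py2_2 = 184
px0_3 = 245
py0_3 = 46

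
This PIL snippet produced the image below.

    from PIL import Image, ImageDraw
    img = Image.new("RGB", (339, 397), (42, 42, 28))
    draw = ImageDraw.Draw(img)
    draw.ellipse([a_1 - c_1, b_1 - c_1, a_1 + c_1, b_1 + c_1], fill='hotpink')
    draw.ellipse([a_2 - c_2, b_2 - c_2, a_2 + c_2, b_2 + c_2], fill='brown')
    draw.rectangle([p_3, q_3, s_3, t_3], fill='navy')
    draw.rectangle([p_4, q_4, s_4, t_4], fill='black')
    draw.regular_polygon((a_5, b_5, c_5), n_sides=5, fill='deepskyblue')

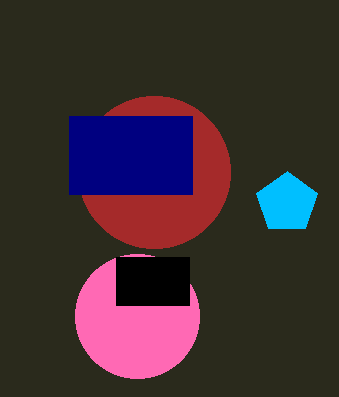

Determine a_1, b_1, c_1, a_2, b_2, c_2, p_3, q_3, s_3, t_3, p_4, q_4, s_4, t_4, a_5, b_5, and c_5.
a_1 = 137; b_1 = 316; c_1 = 62; a_2 = 154; b_2 = 172; c_2 = 76; p_3 = 69; q_3 = 116; s_3 = 192; t_3 = 194; p_4 = 116; q_4 = 257; s_4 = 189; t_4 = 305; a_5 = 287; b_5 = 203; c_5 = 32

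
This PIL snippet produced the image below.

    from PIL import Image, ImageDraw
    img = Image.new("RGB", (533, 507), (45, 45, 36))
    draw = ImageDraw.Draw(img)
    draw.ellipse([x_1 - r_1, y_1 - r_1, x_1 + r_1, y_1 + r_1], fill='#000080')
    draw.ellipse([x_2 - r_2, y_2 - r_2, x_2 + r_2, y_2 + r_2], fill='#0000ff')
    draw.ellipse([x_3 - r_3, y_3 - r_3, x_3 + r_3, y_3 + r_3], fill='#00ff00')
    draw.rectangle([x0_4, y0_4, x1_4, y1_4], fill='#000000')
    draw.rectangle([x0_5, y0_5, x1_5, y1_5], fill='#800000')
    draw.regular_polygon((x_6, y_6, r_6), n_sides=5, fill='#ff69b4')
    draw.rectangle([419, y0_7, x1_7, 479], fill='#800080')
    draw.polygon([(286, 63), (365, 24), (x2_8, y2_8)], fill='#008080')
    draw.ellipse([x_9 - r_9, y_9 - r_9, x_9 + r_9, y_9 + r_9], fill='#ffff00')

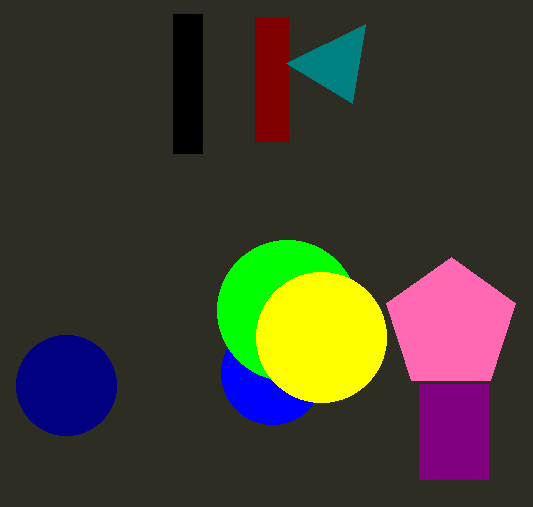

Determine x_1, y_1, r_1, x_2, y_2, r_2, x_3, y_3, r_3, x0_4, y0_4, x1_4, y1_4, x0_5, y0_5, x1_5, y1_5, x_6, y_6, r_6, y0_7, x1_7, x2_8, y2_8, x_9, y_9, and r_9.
x_1 = 66
y_1 = 385
r_1 = 50
x_2 = 272
y_2 = 373
r_2 = 51
x_3 = 287
y_3 = 310
r_3 = 70
x0_4 = 173
y0_4 = 14
x1_4 = 202
y1_4 = 153
x0_5 = 255
y0_5 = 18
x1_5 = 288
y1_5 = 141
x_6 = 451
y_6 = 325
r_6 = 68
y0_7 = 384
x1_7 = 488
x2_8 = 352
y2_8 = 103
x_9 = 321
y_9 = 337
r_9 = 65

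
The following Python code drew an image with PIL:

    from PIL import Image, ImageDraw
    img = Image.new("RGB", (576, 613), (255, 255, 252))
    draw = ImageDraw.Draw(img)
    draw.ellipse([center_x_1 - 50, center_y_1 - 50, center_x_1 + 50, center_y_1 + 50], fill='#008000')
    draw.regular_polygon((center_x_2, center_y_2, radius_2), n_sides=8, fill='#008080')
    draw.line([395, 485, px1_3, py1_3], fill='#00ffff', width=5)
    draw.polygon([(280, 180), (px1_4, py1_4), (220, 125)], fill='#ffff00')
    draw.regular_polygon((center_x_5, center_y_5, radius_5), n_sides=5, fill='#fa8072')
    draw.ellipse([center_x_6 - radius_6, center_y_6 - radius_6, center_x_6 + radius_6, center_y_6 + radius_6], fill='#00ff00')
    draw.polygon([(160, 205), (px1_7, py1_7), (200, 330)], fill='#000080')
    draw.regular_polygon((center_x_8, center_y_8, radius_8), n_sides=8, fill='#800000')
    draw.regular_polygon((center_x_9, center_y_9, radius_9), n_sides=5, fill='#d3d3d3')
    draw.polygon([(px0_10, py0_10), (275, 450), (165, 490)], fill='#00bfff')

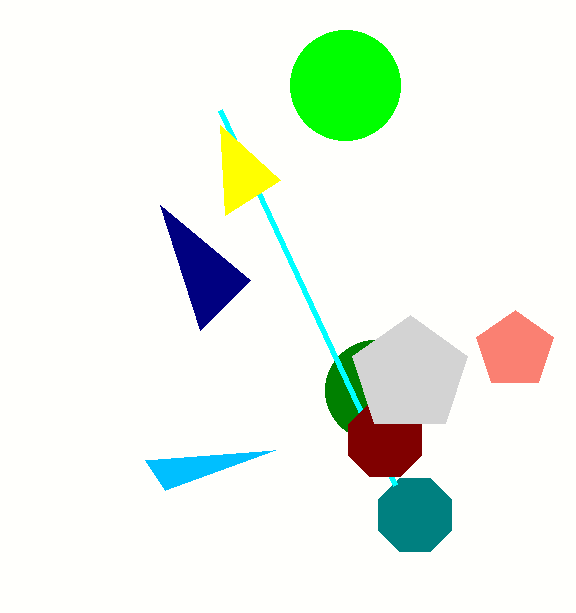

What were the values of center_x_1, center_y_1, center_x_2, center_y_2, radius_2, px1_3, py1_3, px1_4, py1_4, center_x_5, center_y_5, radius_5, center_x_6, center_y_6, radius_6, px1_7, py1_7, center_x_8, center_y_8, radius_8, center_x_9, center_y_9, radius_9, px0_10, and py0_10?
center_x_1 = 375; center_y_1 = 390; center_x_2 = 415; center_y_2 = 515; radius_2 = 40; px1_3 = 220; py1_3 = 110; px1_4 = 225; py1_4 = 215; center_x_5 = 515; center_y_5 = 350; radius_5 = 40; center_x_6 = 345; center_y_6 = 85; radius_6 = 55; px1_7 = 250; py1_7 = 280; center_x_8 = 385; center_y_8 = 440; radius_8 = 40; center_x_9 = 410; center_y_9 = 375; radius_9 = 60; px0_10 = 145; py0_10 = 460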